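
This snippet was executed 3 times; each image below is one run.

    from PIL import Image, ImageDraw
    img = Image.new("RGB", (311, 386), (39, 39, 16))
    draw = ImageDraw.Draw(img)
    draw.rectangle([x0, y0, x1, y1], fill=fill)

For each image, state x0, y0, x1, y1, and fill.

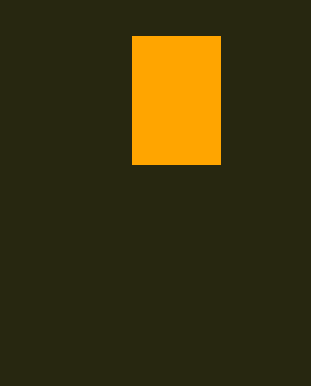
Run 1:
x0 = 132
y0 = 36
x1 = 220
y1 = 164
fill = 'orange'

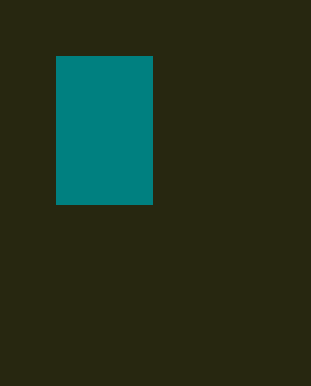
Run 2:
x0 = 56; y0 = 56; x1 = 152; y1 = 204; fill = 'teal'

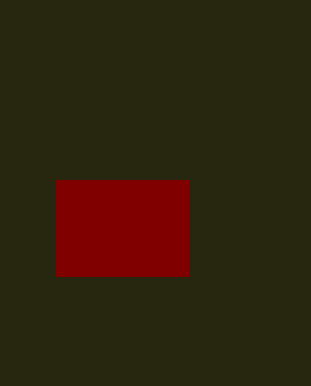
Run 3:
x0 = 56
y0 = 180
x1 = 188
y1 = 276
fill = 'maroon'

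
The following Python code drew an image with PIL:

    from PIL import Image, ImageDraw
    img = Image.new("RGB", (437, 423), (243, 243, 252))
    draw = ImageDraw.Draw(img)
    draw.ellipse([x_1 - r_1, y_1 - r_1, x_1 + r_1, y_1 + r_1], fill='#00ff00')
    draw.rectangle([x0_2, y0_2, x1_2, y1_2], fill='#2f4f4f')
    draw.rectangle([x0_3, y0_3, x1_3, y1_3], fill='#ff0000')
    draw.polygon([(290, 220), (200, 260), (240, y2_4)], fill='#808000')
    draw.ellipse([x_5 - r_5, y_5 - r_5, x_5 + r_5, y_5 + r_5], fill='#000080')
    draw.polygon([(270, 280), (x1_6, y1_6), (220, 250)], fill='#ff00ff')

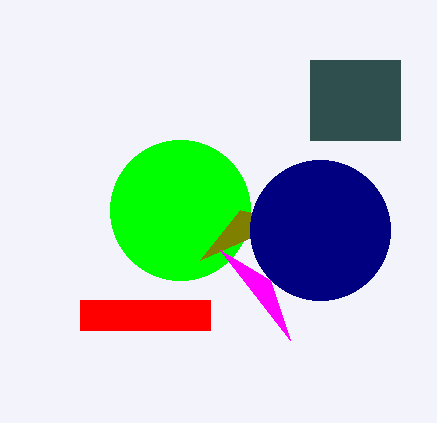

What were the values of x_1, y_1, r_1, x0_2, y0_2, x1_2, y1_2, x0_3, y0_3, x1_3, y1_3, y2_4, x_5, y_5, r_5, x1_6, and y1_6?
x_1 = 180; y_1 = 210; r_1 = 70; x0_2 = 310; y0_2 = 60; x1_2 = 400; y1_2 = 140; x0_3 = 80; y0_3 = 300; x1_3 = 210; y1_3 = 330; y2_4 = 210; x_5 = 320; y_5 = 230; r_5 = 70; x1_6 = 290; y1_6 = 340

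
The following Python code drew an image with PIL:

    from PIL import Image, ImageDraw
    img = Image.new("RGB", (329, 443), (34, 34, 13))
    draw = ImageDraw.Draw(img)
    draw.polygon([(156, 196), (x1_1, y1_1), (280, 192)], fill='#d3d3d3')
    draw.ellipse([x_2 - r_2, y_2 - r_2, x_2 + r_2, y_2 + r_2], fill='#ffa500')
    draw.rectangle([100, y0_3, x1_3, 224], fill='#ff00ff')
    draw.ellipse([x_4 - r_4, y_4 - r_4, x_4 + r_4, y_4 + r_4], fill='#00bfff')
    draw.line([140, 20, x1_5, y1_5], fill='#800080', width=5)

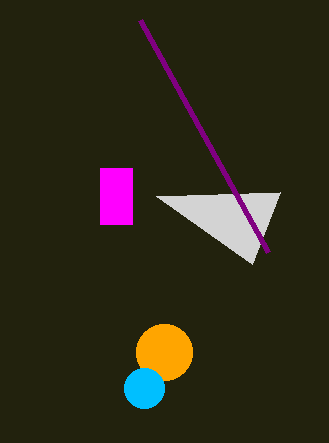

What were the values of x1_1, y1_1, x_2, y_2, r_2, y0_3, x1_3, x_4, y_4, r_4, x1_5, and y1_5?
x1_1 = 252; y1_1 = 264; x_2 = 164; y_2 = 352; r_2 = 28; y0_3 = 168; x1_3 = 132; x_4 = 144; y_4 = 388; r_4 = 20; x1_5 = 268; y1_5 = 252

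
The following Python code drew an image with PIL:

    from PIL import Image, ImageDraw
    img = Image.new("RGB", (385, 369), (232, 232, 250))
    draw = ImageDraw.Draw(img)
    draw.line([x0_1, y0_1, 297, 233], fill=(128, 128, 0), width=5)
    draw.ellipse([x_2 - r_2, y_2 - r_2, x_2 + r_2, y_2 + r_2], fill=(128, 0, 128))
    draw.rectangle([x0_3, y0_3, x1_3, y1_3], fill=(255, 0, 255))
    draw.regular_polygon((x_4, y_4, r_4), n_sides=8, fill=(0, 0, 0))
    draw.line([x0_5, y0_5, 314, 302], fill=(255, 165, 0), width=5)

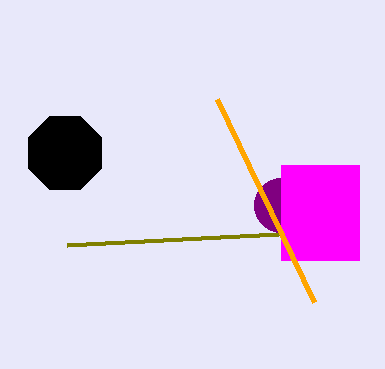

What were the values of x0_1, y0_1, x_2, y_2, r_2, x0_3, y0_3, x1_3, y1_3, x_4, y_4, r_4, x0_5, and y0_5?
x0_1 = 67, y0_1 = 245, x_2 = 281, y_2 = 205, r_2 = 27, x0_3 = 281, y0_3 = 165, x1_3 = 359, y1_3 = 260, x_4 = 65, y_4 = 153, r_4 = 40, x0_5 = 217, y0_5 = 99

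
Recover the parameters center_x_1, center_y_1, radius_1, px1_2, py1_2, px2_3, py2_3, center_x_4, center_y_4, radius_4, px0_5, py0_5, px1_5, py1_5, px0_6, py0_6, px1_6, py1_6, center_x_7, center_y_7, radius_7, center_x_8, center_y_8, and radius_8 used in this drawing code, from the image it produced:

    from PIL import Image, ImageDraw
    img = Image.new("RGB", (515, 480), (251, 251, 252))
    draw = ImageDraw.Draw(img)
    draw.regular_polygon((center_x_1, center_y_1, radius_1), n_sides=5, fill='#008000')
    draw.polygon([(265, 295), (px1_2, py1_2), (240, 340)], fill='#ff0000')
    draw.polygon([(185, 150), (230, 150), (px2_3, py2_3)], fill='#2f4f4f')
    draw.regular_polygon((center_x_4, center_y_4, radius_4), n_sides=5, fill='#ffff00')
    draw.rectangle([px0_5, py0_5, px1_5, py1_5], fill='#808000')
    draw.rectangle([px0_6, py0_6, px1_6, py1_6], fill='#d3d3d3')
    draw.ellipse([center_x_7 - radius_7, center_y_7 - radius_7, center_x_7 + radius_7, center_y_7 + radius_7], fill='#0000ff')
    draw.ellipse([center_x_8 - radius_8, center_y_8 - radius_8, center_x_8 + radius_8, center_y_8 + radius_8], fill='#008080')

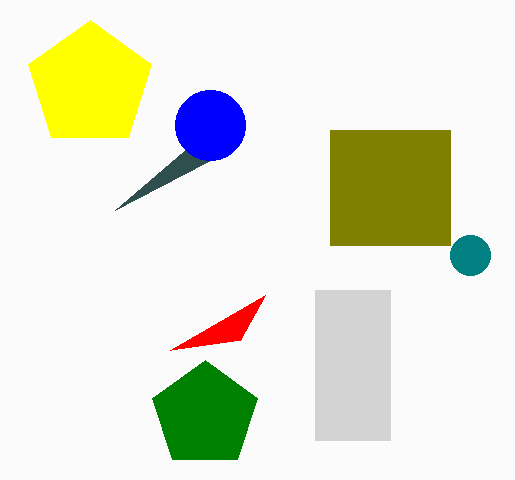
center_x_1 = 205, center_y_1 = 415, radius_1 = 55, px1_2 = 170, py1_2 = 350, px2_3 = 115, py2_3 = 210, center_x_4 = 90, center_y_4 = 85, radius_4 = 65, px0_5 = 330, py0_5 = 130, px1_5 = 450, py1_5 = 245, px0_6 = 315, py0_6 = 290, px1_6 = 390, py1_6 = 440, center_x_7 = 210, center_y_7 = 125, radius_7 = 35, center_x_8 = 470, center_y_8 = 255, radius_8 = 20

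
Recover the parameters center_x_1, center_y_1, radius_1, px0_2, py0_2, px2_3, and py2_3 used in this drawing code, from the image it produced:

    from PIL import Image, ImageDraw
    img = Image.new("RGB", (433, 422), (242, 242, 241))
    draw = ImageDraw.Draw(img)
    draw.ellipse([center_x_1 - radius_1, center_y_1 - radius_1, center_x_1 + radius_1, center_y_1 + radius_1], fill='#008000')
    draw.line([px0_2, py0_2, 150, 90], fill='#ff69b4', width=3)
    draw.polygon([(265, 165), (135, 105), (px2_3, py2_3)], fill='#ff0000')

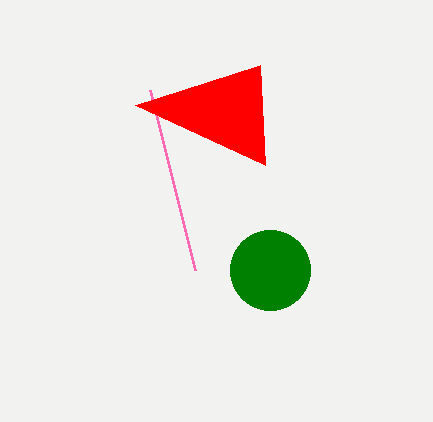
center_x_1 = 270
center_y_1 = 270
radius_1 = 40
px0_2 = 195
py0_2 = 270
px2_3 = 260
py2_3 = 65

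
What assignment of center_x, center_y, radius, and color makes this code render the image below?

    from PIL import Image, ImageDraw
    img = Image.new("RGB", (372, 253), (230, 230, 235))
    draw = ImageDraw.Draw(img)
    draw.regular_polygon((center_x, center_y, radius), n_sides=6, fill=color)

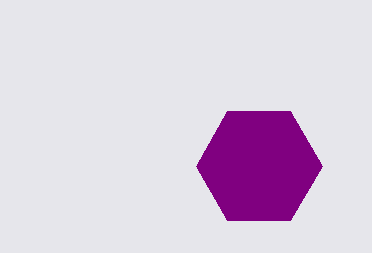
center_x = 259
center_y = 166
radius = 63
color = 'purple'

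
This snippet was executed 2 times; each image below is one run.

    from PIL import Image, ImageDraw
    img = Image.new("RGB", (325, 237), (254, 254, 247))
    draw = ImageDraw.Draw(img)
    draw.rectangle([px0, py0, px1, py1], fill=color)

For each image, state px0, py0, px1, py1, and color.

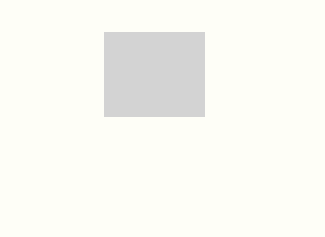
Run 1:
px0 = 104
py0 = 32
px1 = 204
py1 = 116
color = 'lightgray'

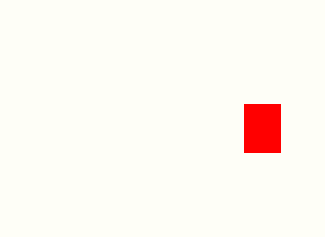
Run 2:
px0 = 244; py0 = 104; px1 = 280; py1 = 152; color = 'red'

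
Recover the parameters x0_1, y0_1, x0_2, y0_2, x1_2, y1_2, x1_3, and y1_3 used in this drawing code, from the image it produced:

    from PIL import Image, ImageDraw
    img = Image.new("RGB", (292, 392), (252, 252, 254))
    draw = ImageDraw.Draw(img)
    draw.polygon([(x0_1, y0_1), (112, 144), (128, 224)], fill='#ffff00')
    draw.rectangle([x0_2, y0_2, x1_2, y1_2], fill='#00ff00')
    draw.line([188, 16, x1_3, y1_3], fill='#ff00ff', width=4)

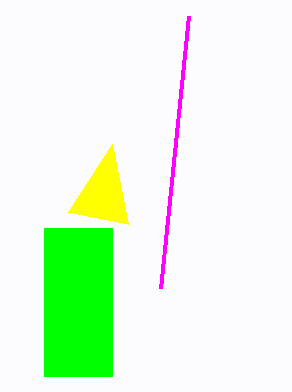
x0_1 = 68; y0_1 = 212; x0_2 = 44; y0_2 = 228; x1_2 = 112; y1_2 = 376; x1_3 = 160; y1_3 = 288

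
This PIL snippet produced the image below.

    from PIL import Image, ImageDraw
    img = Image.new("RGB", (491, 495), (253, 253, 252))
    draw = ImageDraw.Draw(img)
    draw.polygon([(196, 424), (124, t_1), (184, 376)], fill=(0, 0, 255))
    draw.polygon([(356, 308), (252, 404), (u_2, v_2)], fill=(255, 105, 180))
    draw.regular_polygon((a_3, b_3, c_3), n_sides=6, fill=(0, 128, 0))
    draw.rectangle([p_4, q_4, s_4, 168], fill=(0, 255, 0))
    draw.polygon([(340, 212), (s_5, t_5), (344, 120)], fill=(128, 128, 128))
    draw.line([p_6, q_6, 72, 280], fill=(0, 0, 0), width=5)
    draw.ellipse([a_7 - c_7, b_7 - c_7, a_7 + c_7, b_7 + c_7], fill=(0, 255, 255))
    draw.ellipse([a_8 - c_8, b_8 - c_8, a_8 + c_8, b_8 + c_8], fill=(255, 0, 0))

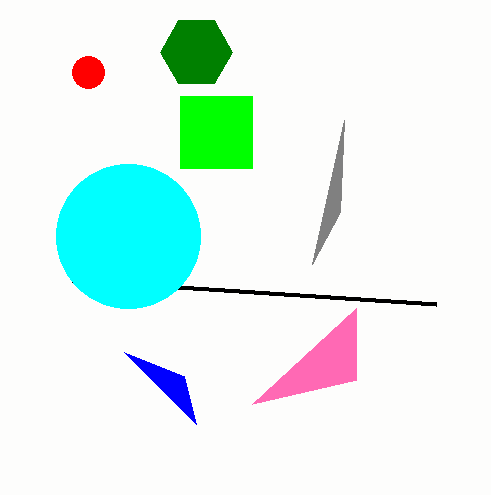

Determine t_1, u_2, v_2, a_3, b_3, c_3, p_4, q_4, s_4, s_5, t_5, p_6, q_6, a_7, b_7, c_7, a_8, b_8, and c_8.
t_1 = 352
u_2 = 356
v_2 = 380
a_3 = 196
b_3 = 52
c_3 = 36
p_4 = 180
q_4 = 96
s_4 = 252
s_5 = 312
t_5 = 264
p_6 = 436
q_6 = 304
a_7 = 128
b_7 = 236
c_7 = 72
a_8 = 88
b_8 = 72
c_8 = 16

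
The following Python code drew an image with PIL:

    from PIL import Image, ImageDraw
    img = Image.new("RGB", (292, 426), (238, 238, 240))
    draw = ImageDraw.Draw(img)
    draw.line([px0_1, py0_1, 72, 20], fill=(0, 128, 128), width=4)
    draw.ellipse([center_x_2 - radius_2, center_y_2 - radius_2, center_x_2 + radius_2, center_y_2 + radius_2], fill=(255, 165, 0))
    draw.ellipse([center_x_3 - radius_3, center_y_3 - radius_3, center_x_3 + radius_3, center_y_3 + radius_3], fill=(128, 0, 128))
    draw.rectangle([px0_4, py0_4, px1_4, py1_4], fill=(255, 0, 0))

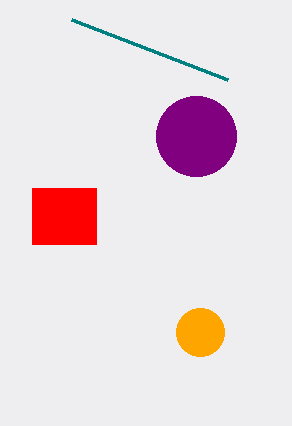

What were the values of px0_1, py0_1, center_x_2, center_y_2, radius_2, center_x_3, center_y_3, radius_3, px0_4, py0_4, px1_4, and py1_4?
px0_1 = 228, py0_1 = 80, center_x_2 = 200, center_y_2 = 332, radius_2 = 24, center_x_3 = 196, center_y_3 = 136, radius_3 = 40, px0_4 = 32, py0_4 = 188, px1_4 = 96, py1_4 = 244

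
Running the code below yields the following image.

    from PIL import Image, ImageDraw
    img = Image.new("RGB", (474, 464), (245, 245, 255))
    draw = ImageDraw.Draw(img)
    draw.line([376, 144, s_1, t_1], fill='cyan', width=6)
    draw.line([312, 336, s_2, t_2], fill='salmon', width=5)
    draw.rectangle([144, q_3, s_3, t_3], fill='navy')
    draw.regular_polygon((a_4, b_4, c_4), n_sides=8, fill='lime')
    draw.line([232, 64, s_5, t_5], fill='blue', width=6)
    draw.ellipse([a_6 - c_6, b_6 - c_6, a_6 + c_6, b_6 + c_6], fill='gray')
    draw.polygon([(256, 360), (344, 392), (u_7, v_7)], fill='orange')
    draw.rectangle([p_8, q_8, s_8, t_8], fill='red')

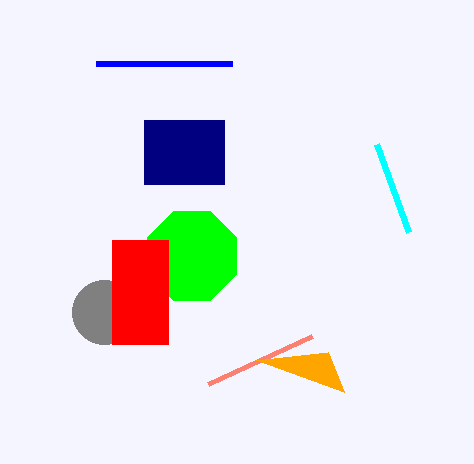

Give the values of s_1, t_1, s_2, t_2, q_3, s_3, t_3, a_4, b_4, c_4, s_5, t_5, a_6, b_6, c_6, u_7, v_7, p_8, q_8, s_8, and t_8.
s_1 = 408; t_1 = 232; s_2 = 208; t_2 = 384; q_3 = 120; s_3 = 224; t_3 = 184; a_4 = 192; b_4 = 256; c_4 = 48; s_5 = 96; t_5 = 64; a_6 = 104; b_6 = 312; c_6 = 32; u_7 = 328; v_7 = 352; p_8 = 112; q_8 = 240; s_8 = 168; t_8 = 344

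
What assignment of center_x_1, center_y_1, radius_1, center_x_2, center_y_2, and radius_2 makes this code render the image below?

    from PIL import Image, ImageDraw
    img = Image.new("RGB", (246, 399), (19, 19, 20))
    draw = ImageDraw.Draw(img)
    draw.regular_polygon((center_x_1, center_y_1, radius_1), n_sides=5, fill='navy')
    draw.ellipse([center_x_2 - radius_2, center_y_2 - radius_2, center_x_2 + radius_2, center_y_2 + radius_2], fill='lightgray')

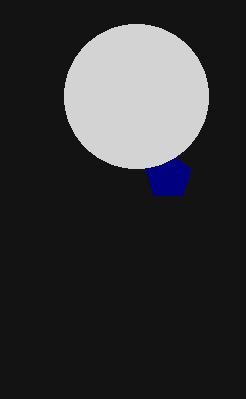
center_x_1 = 168, center_y_1 = 176, radius_1 = 24, center_x_2 = 136, center_y_2 = 96, radius_2 = 72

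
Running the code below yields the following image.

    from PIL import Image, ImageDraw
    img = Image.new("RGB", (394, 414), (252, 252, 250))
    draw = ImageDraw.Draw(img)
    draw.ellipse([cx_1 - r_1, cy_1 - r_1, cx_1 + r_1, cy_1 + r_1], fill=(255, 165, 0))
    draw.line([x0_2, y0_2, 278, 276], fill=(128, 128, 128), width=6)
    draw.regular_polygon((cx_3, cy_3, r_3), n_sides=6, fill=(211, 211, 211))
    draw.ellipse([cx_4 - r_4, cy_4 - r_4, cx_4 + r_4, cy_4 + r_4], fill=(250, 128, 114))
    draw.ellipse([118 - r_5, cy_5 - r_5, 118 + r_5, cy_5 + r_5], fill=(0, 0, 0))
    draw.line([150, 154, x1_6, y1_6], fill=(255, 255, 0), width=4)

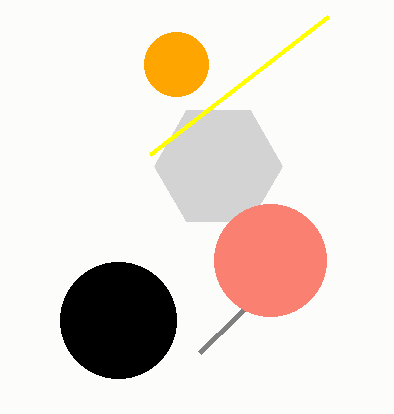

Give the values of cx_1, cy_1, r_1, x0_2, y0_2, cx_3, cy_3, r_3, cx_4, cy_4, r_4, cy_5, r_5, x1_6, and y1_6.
cx_1 = 176
cy_1 = 64
r_1 = 32
x0_2 = 200
y0_2 = 352
cx_3 = 218
cy_3 = 166
r_3 = 64
cx_4 = 270
cy_4 = 260
r_4 = 56
cy_5 = 320
r_5 = 58
x1_6 = 328
y1_6 = 16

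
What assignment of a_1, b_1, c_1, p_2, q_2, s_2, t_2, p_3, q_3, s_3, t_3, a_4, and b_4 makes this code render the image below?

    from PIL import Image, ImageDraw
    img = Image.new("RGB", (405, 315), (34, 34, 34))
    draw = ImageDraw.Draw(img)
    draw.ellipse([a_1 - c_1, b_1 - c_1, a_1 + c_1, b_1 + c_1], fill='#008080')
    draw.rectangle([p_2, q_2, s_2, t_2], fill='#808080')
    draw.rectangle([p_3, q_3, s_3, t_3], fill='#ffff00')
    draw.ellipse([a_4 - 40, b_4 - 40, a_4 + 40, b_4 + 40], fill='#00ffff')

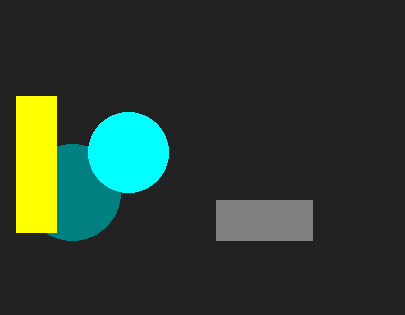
a_1 = 72, b_1 = 192, c_1 = 48, p_2 = 216, q_2 = 200, s_2 = 312, t_2 = 240, p_3 = 16, q_3 = 96, s_3 = 56, t_3 = 232, a_4 = 128, b_4 = 152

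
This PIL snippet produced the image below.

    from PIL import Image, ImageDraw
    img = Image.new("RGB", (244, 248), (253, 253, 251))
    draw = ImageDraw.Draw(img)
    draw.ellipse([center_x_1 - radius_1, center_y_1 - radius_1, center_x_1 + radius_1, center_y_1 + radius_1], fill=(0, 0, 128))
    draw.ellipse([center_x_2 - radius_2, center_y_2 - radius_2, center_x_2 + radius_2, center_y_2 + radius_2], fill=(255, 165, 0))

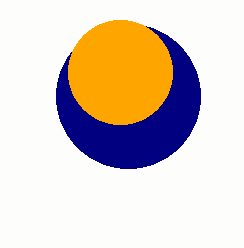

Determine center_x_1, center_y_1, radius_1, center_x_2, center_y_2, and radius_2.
center_x_1 = 128
center_y_1 = 96
radius_1 = 72
center_x_2 = 120
center_y_2 = 72
radius_2 = 52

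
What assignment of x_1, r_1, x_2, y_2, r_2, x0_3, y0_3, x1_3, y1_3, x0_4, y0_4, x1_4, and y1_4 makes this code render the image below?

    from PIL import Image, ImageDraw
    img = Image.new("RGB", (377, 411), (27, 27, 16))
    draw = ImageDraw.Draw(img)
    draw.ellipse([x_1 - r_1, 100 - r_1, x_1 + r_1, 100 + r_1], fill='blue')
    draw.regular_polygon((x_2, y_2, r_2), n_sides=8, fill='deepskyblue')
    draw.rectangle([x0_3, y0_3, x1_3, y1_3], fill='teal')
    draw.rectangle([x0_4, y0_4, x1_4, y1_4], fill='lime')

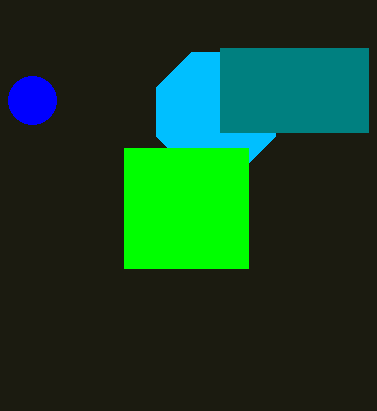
x_1 = 32, r_1 = 24, x_2 = 216, y_2 = 112, r_2 = 64, x0_3 = 220, y0_3 = 48, x1_3 = 368, y1_3 = 132, x0_4 = 124, y0_4 = 148, x1_4 = 248, y1_4 = 268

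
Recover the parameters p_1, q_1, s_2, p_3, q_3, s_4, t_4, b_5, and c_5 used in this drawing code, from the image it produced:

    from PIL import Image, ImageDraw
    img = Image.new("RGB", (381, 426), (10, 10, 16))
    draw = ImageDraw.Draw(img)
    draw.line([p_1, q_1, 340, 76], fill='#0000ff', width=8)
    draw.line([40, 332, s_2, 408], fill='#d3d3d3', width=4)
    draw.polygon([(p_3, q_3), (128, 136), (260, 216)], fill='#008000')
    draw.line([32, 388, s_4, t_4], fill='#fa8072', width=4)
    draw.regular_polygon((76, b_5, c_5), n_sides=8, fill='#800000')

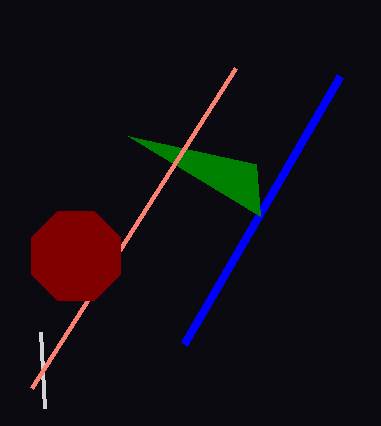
p_1 = 184
q_1 = 344
s_2 = 44
p_3 = 256
q_3 = 164
s_4 = 236
t_4 = 68
b_5 = 256
c_5 = 48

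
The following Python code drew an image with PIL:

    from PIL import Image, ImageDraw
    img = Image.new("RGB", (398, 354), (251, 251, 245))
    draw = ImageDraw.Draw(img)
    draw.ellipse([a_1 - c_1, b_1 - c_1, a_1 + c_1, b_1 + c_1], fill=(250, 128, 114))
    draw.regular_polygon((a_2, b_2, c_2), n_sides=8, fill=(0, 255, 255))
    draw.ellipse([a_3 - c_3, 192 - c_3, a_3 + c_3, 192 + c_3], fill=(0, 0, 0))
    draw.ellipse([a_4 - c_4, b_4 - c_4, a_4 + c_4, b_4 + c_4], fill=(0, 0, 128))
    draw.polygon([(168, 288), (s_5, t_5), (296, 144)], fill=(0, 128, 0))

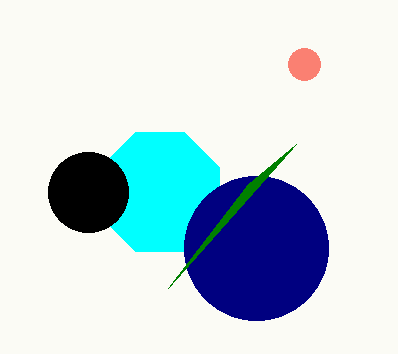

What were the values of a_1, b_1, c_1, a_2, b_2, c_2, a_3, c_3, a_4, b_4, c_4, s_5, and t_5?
a_1 = 304, b_1 = 64, c_1 = 16, a_2 = 160, b_2 = 192, c_2 = 64, a_3 = 88, c_3 = 40, a_4 = 256, b_4 = 248, c_4 = 72, s_5 = 248, t_5 = 184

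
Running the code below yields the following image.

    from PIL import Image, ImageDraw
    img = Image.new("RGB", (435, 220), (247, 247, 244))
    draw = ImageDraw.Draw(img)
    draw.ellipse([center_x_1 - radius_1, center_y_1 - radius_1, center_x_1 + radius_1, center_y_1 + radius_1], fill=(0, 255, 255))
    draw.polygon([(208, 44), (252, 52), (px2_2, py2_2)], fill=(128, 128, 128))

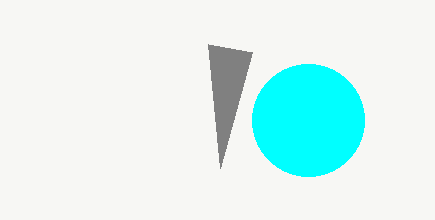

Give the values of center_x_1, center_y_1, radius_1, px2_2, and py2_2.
center_x_1 = 308, center_y_1 = 120, radius_1 = 56, px2_2 = 220, py2_2 = 168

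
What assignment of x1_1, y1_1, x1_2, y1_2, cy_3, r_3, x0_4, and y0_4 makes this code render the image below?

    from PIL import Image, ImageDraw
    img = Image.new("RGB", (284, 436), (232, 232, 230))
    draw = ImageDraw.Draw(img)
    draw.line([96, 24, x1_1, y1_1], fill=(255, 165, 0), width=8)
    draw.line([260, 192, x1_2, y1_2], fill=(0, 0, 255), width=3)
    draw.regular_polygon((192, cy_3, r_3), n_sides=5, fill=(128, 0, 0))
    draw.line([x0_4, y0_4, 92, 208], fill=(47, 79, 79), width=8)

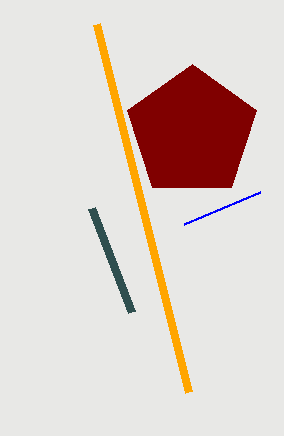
x1_1 = 188, y1_1 = 392, x1_2 = 184, y1_2 = 224, cy_3 = 132, r_3 = 68, x0_4 = 132, y0_4 = 312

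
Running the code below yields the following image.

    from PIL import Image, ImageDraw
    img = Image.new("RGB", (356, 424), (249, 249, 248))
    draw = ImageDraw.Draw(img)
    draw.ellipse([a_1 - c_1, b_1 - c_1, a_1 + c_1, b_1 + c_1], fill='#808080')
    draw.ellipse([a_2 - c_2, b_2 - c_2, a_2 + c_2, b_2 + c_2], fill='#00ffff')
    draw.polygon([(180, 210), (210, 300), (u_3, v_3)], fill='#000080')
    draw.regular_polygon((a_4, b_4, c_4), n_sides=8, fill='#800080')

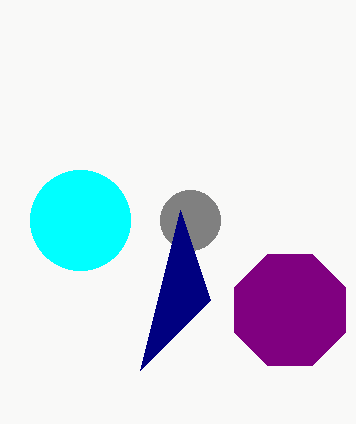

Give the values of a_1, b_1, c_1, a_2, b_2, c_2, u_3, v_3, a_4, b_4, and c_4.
a_1 = 190, b_1 = 220, c_1 = 30, a_2 = 80, b_2 = 220, c_2 = 50, u_3 = 140, v_3 = 370, a_4 = 290, b_4 = 310, c_4 = 60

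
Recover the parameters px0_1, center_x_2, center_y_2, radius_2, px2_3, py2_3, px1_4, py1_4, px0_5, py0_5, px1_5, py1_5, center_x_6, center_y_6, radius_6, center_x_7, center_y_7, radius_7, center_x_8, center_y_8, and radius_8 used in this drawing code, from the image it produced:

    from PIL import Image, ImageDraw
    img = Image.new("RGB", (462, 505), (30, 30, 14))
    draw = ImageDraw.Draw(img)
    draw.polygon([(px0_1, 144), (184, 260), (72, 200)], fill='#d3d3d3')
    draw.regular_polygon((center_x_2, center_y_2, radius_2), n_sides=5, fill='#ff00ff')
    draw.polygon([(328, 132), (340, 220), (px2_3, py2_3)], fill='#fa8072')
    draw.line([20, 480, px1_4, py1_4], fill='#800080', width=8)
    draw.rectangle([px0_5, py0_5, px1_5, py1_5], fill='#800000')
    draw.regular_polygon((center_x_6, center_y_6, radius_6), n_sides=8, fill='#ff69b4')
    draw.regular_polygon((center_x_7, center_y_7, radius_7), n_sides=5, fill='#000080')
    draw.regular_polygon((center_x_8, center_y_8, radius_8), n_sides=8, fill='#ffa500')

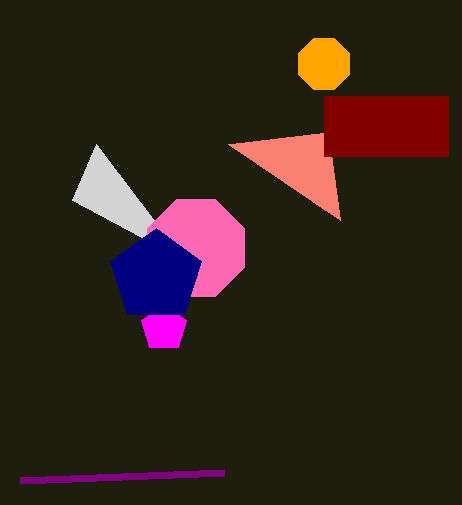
px0_1 = 96; center_x_2 = 164; center_y_2 = 328; radius_2 = 24; px2_3 = 228; py2_3 = 144; px1_4 = 224; py1_4 = 472; px0_5 = 324; py0_5 = 96; px1_5 = 448; py1_5 = 156; center_x_6 = 196; center_y_6 = 248; radius_6 = 52; center_x_7 = 156; center_y_7 = 276; radius_7 = 48; center_x_8 = 324; center_y_8 = 64; radius_8 = 28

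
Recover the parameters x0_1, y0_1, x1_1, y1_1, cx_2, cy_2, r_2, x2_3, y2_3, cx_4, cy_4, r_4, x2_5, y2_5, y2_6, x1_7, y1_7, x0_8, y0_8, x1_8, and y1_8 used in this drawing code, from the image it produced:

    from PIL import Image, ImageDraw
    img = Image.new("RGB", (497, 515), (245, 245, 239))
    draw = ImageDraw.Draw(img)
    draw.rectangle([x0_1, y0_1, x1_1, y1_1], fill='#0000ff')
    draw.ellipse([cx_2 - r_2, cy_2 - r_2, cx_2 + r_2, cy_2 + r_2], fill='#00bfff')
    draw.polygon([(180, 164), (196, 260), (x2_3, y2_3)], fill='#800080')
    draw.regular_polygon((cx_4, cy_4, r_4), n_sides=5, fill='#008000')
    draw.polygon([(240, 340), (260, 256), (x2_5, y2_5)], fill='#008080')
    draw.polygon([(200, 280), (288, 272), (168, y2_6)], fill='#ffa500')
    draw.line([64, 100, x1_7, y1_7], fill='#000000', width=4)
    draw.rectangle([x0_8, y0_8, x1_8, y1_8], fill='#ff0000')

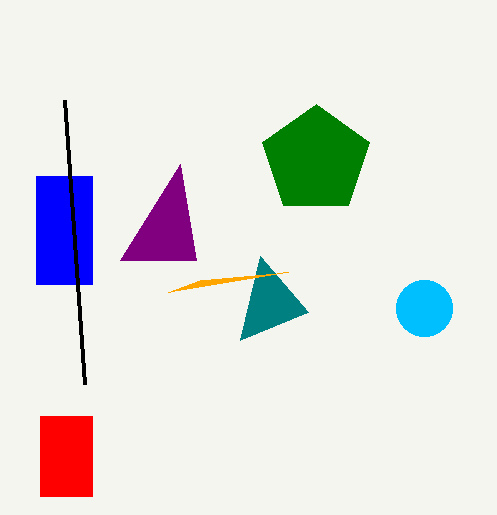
x0_1 = 36, y0_1 = 176, x1_1 = 92, y1_1 = 284, cx_2 = 424, cy_2 = 308, r_2 = 28, x2_3 = 120, y2_3 = 260, cx_4 = 316, cy_4 = 160, r_4 = 56, x2_5 = 308, y2_5 = 312, y2_6 = 292, x1_7 = 84, y1_7 = 384, x0_8 = 40, y0_8 = 416, x1_8 = 92, y1_8 = 496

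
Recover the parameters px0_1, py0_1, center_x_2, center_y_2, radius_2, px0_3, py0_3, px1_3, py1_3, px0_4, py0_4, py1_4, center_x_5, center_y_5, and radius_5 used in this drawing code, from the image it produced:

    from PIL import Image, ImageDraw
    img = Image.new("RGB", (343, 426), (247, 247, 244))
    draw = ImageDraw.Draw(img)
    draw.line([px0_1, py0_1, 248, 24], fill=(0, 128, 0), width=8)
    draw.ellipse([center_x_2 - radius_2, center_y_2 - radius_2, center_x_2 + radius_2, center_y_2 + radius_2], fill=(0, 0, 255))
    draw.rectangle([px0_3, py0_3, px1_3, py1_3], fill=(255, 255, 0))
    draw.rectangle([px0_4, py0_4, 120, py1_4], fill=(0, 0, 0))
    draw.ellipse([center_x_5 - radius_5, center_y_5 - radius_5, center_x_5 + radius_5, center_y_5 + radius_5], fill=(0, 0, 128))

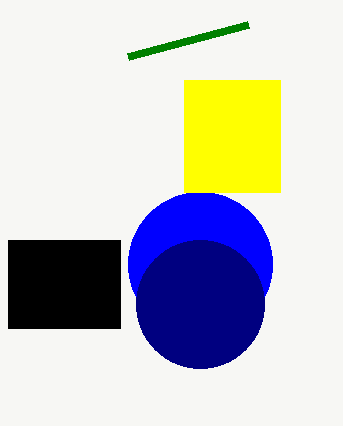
px0_1 = 128
py0_1 = 56
center_x_2 = 200
center_y_2 = 264
radius_2 = 72
px0_3 = 184
py0_3 = 80
px1_3 = 280
py1_3 = 192
px0_4 = 8
py0_4 = 240
py1_4 = 328
center_x_5 = 200
center_y_5 = 304
radius_5 = 64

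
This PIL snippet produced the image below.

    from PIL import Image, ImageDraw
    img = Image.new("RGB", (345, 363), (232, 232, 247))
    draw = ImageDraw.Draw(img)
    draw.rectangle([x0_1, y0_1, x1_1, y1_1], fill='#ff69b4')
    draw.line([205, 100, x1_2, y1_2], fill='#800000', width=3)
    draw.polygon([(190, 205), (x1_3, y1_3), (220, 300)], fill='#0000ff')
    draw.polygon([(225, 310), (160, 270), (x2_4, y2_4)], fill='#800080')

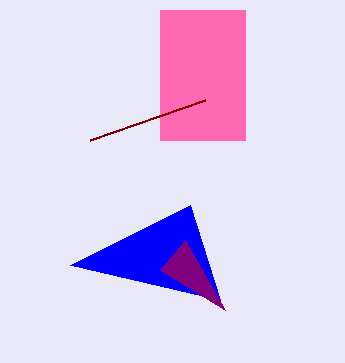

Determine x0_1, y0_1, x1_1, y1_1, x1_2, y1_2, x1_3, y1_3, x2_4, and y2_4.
x0_1 = 160, y0_1 = 10, x1_1 = 245, y1_1 = 140, x1_2 = 90, y1_2 = 140, x1_3 = 70, y1_3 = 265, x2_4 = 185, y2_4 = 240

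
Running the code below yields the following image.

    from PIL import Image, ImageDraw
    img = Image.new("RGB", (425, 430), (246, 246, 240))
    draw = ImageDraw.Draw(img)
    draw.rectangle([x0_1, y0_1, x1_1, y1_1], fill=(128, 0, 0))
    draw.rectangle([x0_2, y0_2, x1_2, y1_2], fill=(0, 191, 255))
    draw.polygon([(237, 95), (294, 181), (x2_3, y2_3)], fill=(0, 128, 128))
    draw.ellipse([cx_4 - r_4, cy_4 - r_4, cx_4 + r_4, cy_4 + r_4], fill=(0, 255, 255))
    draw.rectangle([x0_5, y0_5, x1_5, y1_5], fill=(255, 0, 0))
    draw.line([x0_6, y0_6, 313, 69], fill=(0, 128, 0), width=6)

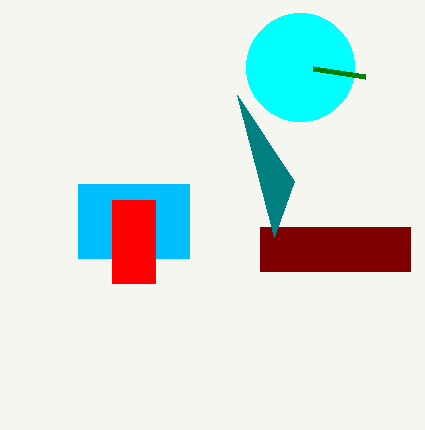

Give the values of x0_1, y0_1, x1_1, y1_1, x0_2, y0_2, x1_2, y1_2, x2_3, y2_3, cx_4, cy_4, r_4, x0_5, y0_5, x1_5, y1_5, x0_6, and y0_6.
x0_1 = 260
y0_1 = 227
x1_1 = 410
y1_1 = 271
x0_2 = 78
y0_2 = 184
x1_2 = 189
y1_2 = 258
x2_3 = 274
y2_3 = 237
cx_4 = 300
cy_4 = 67
r_4 = 54
x0_5 = 112
y0_5 = 200
x1_5 = 155
y1_5 = 283
x0_6 = 365
y0_6 = 77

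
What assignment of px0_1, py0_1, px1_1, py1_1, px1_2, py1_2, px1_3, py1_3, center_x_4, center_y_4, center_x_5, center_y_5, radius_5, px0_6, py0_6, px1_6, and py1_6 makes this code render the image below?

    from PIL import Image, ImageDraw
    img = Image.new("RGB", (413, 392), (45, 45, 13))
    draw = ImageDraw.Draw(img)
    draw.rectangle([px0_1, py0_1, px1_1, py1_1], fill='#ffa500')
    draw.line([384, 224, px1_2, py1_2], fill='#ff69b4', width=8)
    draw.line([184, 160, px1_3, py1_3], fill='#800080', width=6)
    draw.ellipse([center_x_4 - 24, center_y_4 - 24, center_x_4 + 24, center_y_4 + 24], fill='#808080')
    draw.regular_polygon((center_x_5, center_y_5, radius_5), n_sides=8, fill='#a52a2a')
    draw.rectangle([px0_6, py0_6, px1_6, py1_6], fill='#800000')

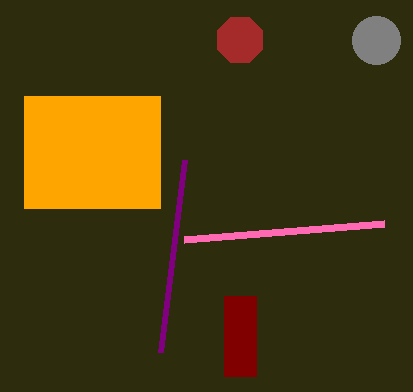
px0_1 = 24, py0_1 = 96, px1_1 = 160, py1_1 = 208, px1_2 = 184, py1_2 = 240, px1_3 = 160, py1_3 = 352, center_x_4 = 376, center_y_4 = 40, center_x_5 = 240, center_y_5 = 40, radius_5 = 24, px0_6 = 224, py0_6 = 296, px1_6 = 256, py1_6 = 376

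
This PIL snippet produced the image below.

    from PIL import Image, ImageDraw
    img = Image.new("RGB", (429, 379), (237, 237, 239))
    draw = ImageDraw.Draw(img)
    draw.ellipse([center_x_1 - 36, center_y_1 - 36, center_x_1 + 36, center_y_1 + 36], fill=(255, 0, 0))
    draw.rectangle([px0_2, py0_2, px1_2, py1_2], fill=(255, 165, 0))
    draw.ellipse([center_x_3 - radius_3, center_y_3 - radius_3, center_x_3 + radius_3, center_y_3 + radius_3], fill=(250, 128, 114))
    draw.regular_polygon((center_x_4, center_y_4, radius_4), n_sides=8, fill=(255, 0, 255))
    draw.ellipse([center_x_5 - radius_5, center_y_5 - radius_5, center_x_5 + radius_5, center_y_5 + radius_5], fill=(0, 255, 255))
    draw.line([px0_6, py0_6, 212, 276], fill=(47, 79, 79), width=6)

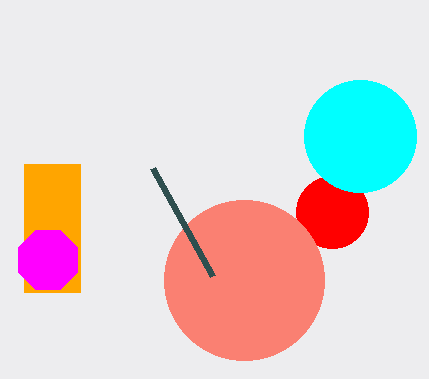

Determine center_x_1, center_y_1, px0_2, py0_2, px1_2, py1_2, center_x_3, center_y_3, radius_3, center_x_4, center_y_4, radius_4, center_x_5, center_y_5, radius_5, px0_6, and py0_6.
center_x_1 = 332, center_y_1 = 212, px0_2 = 24, py0_2 = 164, px1_2 = 80, py1_2 = 292, center_x_3 = 244, center_y_3 = 280, radius_3 = 80, center_x_4 = 48, center_y_4 = 260, radius_4 = 32, center_x_5 = 360, center_y_5 = 136, radius_5 = 56, px0_6 = 152, py0_6 = 168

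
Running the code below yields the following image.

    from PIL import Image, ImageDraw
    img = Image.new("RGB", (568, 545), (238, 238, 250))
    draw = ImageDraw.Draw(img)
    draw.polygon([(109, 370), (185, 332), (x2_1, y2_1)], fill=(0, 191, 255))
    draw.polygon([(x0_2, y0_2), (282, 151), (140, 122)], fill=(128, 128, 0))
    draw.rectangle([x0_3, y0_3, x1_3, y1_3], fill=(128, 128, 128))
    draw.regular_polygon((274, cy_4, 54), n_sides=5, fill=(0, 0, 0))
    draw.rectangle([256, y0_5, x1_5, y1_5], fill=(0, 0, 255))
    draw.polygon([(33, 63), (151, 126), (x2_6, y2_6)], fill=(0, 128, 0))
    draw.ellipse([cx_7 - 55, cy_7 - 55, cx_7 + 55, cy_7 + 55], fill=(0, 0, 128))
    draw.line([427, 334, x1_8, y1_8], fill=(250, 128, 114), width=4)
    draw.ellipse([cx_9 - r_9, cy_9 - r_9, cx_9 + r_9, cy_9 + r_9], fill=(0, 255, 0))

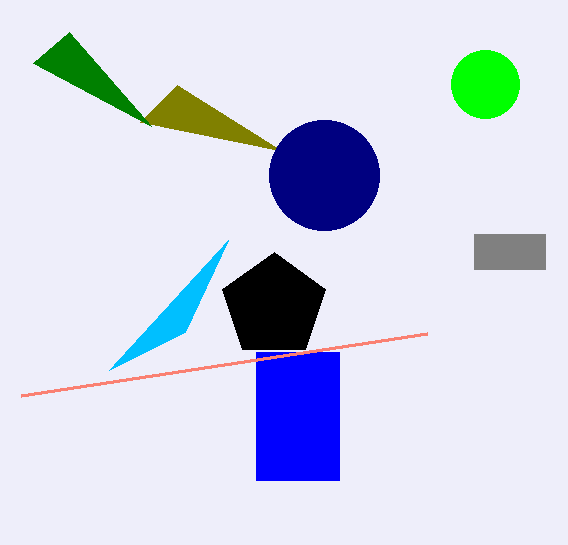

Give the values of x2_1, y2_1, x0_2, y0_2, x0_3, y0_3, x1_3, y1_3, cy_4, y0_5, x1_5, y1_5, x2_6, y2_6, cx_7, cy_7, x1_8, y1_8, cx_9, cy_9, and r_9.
x2_1 = 228, y2_1 = 240, x0_2 = 177, y0_2 = 85, x0_3 = 474, y0_3 = 234, x1_3 = 545, y1_3 = 269, cy_4 = 306, y0_5 = 352, x1_5 = 339, y1_5 = 480, x2_6 = 69, y2_6 = 32, cx_7 = 324, cy_7 = 175, x1_8 = 21, y1_8 = 396, cx_9 = 485, cy_9 = 84, r_9 = 34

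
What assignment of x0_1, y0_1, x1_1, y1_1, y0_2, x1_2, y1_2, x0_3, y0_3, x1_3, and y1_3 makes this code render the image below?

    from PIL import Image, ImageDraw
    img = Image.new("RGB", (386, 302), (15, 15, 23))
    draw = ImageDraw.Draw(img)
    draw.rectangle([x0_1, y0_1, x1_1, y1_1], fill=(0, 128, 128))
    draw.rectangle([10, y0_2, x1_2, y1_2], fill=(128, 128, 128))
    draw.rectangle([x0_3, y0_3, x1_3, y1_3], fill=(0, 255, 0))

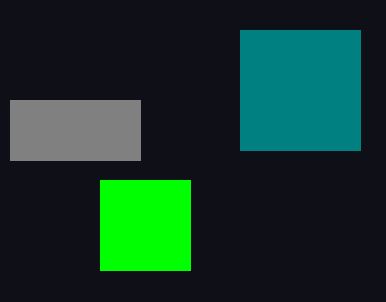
x0_1 = 240; y0_1 = 30; x1_1 = 360; y1_1 = 150; y0_2 = 100; x1_2 = 140; y1_2 = 160; x0_3 = 100; y0_3 = 180; x1_3 = 190; y1_3 = 270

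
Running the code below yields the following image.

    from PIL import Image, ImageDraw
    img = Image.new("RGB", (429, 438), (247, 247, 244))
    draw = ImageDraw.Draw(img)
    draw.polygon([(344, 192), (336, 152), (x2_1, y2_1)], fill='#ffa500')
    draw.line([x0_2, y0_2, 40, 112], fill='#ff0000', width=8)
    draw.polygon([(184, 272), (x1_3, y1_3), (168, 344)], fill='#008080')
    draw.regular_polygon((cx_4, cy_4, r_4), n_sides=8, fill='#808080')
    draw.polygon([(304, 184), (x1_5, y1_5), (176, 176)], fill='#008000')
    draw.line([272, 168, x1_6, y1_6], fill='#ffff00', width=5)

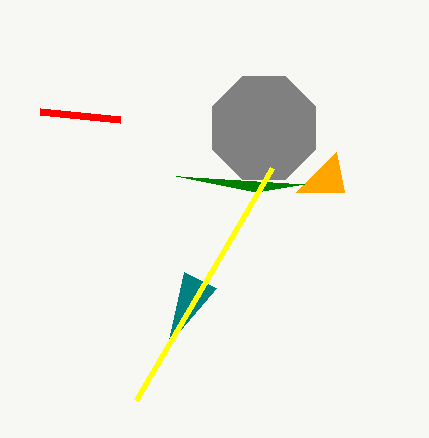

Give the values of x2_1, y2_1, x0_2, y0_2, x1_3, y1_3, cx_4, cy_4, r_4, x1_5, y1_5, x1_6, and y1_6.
x2_1 = 296; y2_1 = 192; x0_2 = 120; y0_2 = 120; x1_3 = 216; y1_3 = 288; cx_4 = 264; cy_4 = 128; r_4 = 56; x1_5 = 256; y1_5 = 192; x1_6 = 136; y1_6 = 400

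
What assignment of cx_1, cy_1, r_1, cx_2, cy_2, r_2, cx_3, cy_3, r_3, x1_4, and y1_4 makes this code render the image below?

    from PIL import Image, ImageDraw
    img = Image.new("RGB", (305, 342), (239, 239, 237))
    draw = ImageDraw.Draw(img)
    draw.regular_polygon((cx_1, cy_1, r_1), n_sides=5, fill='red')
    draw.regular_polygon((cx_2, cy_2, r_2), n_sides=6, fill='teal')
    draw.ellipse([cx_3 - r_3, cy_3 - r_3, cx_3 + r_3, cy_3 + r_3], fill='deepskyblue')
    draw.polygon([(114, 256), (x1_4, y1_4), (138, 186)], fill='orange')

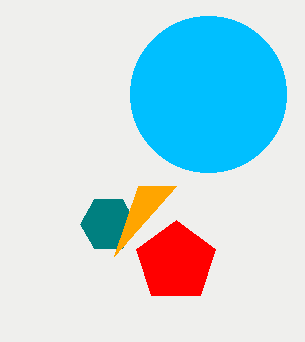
cx_1 = 176, cy_1 = 262, r_1 = 42, cx_2 = 108, cy_2 = 224, r_2 = 28, cx_3 = 208, cy_3 = 94, r_3 = 78, x1_4 = 176, y1_4 = 186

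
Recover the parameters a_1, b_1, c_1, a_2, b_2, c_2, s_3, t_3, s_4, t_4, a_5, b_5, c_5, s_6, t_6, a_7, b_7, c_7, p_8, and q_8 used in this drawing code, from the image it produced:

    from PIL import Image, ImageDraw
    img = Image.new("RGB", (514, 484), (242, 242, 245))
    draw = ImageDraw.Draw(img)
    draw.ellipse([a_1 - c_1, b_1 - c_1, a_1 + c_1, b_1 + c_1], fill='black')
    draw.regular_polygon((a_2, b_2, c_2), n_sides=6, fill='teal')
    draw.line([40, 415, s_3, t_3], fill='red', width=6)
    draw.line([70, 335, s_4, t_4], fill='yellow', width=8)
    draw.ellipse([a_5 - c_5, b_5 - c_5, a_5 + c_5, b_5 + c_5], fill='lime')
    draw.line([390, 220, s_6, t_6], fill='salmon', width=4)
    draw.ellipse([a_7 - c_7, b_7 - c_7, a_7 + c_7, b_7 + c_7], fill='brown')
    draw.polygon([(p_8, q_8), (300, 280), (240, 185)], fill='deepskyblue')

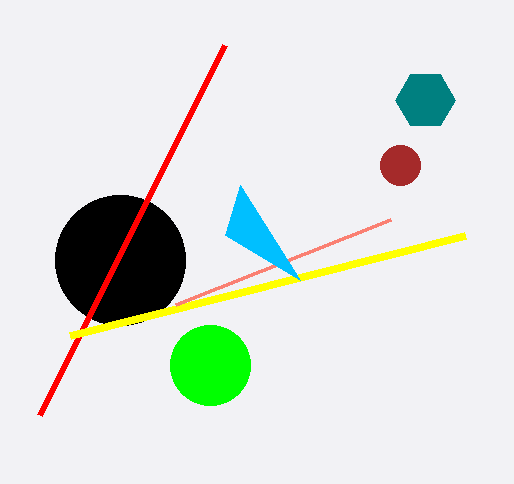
a_1 = 120, b_1 = 260, c_1 = 65, a_2 = 425, b_2 = 100, c_2 = 30, s_3 = 225, t_3 = 45, s_4 = 465, t_4 = 235, a_5 = 210, b_5 = 365, c_5 = 40, s_6 = 175, t_6 = 305, a_7 = 400, b_7 = 165, c_7 = 20, p_8 = 225, q_8 = 235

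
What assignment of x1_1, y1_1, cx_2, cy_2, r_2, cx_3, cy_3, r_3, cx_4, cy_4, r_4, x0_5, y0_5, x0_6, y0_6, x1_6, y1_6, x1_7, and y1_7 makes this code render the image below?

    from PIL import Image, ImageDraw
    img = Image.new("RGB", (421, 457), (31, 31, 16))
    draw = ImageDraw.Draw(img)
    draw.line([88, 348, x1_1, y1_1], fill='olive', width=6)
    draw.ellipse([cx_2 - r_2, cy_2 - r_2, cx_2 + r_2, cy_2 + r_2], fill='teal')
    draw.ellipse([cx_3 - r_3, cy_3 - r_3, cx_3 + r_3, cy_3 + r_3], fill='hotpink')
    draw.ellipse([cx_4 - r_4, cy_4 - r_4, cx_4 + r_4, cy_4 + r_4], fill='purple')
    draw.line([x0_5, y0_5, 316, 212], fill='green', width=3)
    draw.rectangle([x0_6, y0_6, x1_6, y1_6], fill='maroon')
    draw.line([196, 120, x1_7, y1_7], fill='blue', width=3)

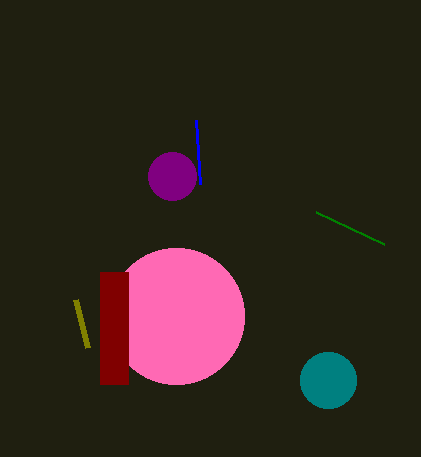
x1_1 = 76, y1_1 = 300, cx_2 = 328, cy_2 = 380, r_2 = 28, cx_3 = 176, cy_3 = 316, r_3 = 68, cx_4 = 172, cy_4 = 176, r_4 = 24, x0_5 = 384, y0_5 = 244, x0_6 = 100, y0_6 = 272, x1_6 = 128, y1_6 = 384, x1_7 = 200, y1_7 = 184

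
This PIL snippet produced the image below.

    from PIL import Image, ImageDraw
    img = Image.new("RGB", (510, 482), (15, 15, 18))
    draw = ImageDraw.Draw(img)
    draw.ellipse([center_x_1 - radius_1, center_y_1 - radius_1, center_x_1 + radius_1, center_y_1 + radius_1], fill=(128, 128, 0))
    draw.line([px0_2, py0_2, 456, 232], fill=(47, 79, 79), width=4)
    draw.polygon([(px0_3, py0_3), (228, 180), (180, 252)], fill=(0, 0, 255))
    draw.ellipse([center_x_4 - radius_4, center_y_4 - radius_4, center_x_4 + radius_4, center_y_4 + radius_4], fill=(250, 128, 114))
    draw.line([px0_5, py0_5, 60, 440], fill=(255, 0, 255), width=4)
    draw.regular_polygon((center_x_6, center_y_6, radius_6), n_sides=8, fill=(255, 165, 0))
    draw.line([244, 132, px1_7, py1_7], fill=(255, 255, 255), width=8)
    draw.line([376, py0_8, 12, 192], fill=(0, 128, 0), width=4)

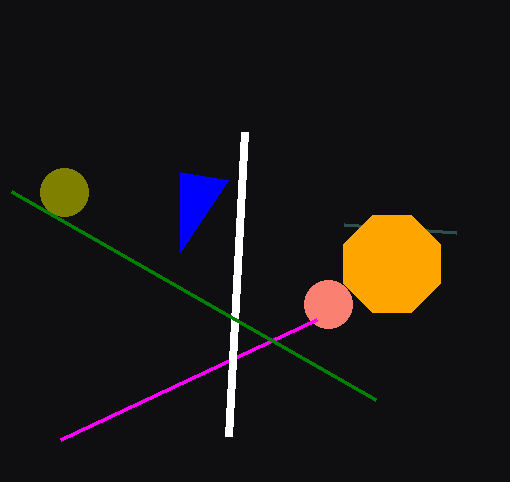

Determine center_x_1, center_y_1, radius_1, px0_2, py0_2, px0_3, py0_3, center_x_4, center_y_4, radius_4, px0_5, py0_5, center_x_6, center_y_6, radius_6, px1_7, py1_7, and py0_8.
center_x_1 = 64; center_y_1 = 192; radius_1 = 24; px0_2 = 344; py0_2 = 224; px0_3 = 180; py0_3 = 172; center_x_4 = 328; center_y_4 = 304; radius_4 = 24; px0_5 = 316; py0_5 = 320; center_x_6 = 392; center_y_6 = 264; radius_6 = 52; px1_7 = 228; py1_7 = 436; py0_8 = 400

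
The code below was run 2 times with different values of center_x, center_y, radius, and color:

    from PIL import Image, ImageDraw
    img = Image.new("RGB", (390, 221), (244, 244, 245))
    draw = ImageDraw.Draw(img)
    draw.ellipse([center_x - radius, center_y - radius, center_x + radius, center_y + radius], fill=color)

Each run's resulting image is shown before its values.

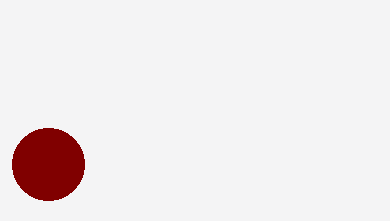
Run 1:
center_x = 48; center_y = 164; radius = 36; color = 'maroon'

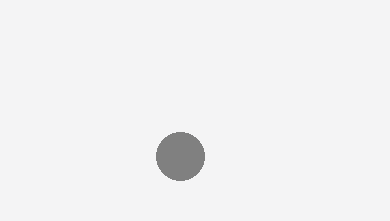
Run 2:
center_x = 180
center_y = 156
radius = 24
color = 'gray'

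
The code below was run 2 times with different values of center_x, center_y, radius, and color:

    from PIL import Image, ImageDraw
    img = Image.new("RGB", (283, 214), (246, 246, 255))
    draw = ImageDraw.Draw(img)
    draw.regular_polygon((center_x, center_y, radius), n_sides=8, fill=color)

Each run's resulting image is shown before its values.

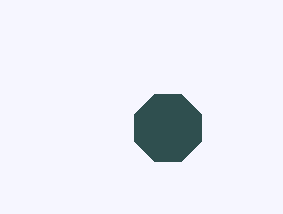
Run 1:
center_x = 168
center_y = 128
radius = 36
color = 'darkslategray'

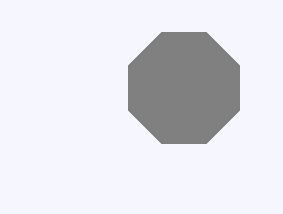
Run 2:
center_x = 184; center_y = 88; radius = 60; color = 'gray'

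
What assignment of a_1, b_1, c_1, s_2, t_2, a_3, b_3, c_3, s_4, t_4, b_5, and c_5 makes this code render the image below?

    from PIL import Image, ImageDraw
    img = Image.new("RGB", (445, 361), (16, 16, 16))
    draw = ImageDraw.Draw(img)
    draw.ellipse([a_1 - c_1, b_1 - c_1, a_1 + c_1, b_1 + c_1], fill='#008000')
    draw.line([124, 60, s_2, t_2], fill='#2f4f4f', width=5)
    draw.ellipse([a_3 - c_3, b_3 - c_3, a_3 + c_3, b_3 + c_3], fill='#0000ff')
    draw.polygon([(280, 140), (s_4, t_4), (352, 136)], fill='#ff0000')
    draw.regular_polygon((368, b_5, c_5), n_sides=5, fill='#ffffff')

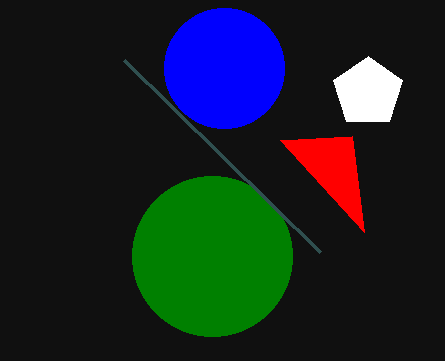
a_1 = 212; b_1 = 256; c_1 = 80; s_2 = 320; t_2 = 252; a_3 = 224; b_3 = 68; c_3 = 60; s_4 = 364; t_4 = 232; b_5 = 92; c_5 = 36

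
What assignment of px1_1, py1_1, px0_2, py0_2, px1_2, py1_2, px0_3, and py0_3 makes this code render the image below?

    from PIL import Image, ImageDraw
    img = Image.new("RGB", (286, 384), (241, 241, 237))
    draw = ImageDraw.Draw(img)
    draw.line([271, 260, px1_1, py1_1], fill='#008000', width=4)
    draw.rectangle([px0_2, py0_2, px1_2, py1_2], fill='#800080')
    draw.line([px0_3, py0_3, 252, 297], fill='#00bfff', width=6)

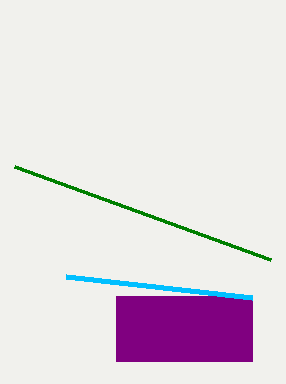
px1_1 = 15
py1_1 = 167
px0_2 = 116
py0_2 = 296
px1_2 = 252
py1_2 = 361
px0_3 = 66
py0_3 = 276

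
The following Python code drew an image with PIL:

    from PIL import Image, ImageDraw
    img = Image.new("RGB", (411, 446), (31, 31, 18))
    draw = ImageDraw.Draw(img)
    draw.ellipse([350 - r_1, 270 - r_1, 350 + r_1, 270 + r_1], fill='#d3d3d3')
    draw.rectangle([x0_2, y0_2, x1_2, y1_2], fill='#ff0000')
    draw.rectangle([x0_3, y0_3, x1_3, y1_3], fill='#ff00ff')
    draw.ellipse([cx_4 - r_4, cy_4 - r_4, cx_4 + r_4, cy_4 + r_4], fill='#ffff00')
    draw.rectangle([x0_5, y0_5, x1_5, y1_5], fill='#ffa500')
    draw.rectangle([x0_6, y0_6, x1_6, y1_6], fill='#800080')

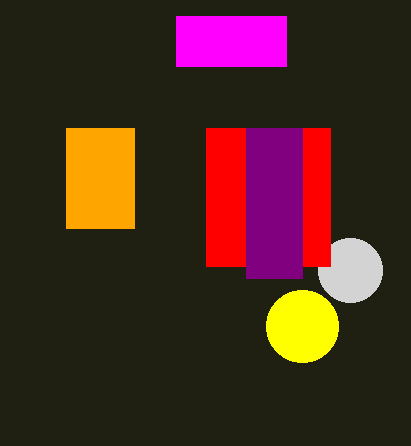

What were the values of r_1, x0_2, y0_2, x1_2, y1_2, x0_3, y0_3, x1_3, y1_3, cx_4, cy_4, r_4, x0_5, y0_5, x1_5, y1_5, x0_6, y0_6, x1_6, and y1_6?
r_1 = 32, x0_2 = 206, y0_2 = 128, x1_2 = 330, y1_2 = 266, x0_3 = 176, y0_3 = 16, x1_3 = 286, y1_3 = 66, cx_4 = 302, cy_4 = 326, r_4 = 36, x0_5 = 66, y0_5 = 128, x1_5 = 134, y1_5 = 228, x0_6 = 246, y0_6 = 128, x1_6 = 302, y1_6 = 278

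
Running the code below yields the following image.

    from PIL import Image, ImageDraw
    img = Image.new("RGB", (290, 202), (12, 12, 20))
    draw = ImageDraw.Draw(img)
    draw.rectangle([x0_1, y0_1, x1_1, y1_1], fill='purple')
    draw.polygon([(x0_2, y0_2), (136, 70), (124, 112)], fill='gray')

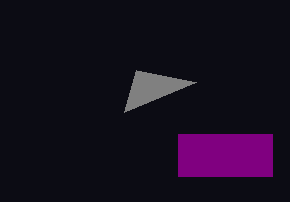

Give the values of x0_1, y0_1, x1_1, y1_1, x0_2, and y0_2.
x0_1 = 178, y0_1 = 134, x1_1 = 272, y1_1 = 176, x0_2 = 196, y0_2 = 82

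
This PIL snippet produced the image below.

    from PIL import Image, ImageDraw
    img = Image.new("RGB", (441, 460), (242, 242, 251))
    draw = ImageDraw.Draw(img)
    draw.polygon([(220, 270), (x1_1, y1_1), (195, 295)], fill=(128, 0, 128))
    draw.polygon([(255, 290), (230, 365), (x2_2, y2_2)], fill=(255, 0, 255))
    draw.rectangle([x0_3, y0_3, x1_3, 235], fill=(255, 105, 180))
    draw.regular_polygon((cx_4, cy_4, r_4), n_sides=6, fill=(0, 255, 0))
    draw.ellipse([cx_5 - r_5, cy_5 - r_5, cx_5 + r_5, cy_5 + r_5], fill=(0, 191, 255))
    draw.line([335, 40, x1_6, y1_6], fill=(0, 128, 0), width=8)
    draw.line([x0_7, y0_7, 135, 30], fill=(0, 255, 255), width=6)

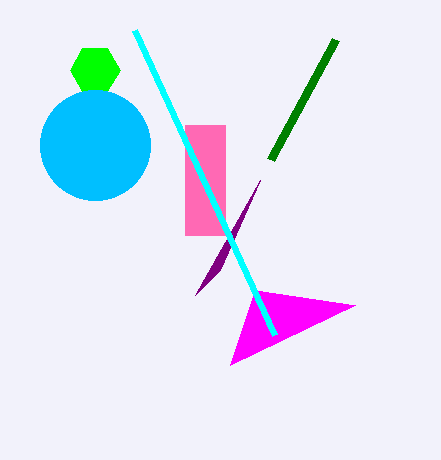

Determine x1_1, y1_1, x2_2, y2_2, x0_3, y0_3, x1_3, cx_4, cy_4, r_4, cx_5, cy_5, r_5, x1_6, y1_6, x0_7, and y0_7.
x1_1 = 260, y1_1 = 180, x2_2 = 355, y2_2 = 305, x0_3 = 185, y0_3 = 125, x1_3 = 225, cx_4 = 95, cy_4 = 70, r_4 = 25, cx_5 = 95, cy_5 = 145, r_5 = 55, x1_6 = 270, y1_6 = 160, x0_7 = 275, y0_7 = 335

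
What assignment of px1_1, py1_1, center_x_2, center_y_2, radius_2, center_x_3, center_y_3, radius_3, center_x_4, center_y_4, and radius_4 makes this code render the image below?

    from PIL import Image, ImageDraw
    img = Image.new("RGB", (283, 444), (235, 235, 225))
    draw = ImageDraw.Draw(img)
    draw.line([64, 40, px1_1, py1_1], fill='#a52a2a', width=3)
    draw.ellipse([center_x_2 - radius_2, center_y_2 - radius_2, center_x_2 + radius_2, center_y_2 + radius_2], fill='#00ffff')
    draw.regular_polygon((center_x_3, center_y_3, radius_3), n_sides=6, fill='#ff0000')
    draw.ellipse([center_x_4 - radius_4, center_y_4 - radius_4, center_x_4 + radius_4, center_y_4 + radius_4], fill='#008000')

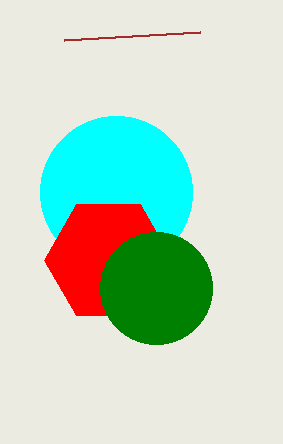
px1_1 = 200; py1_1 = 32; center_x_2 = 116; center_y_2 = 192; radius_2 = 76; center_x_3 = 108; center_y_3 = 260; radius_3 = 64; center_x_4 = 156; center_y_4 = 288; radius_4 = 56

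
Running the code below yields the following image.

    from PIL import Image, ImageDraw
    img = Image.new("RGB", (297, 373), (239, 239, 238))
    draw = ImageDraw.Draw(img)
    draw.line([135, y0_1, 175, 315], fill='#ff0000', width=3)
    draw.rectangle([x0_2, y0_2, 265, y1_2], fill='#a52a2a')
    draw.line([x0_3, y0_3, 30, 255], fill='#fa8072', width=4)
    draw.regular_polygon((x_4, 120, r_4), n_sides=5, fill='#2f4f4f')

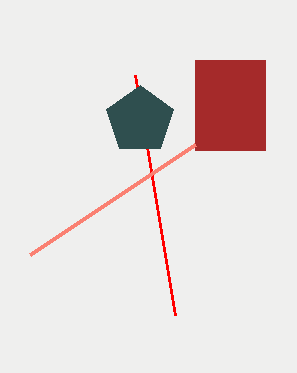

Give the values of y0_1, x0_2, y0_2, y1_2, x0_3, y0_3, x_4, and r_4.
y0_1 = 75; x0_2 = 195; y0_2 = 60; y1_2 = 150; x0_3 = 195; y0_3 = 145; x_4 = 140; r_4 = 35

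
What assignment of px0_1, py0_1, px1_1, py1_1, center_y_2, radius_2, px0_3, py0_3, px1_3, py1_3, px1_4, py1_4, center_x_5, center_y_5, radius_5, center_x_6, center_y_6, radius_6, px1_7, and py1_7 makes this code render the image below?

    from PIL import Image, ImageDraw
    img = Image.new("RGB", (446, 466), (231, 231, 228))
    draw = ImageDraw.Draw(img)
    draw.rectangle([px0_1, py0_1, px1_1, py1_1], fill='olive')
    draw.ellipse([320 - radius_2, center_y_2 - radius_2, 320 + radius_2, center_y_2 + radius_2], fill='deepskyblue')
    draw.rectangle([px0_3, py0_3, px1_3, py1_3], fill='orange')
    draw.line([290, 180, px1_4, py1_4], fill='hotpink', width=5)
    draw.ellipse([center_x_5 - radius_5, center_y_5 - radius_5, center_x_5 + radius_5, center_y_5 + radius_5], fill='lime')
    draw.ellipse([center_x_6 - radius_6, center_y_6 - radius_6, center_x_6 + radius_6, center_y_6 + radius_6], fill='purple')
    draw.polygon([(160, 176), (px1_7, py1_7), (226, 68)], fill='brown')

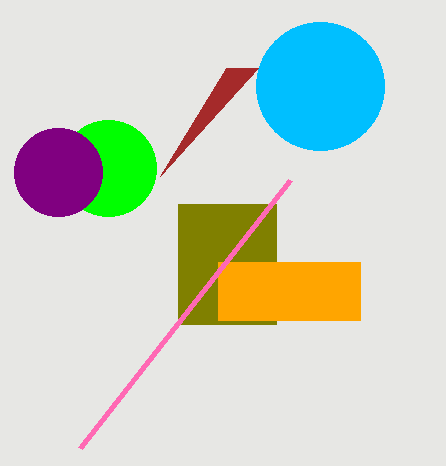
px0_1 = 178
py0_1 = 204
px1_1 = 276
py1_1 = 324
center_y_2 = 86
radius_2 = 64
px0_3 = 218
py0_3 = 262
px1_3 = 360
py1_3 = 320
px1_4 = 80
py1_4 = 448
center_x_5 = 108
center_y_5 = 168
radius_5 = 48
center_x_6 = 58
center_y_6 = 172
radius_6 = 44
px1_7 = 258
py1_7 = 68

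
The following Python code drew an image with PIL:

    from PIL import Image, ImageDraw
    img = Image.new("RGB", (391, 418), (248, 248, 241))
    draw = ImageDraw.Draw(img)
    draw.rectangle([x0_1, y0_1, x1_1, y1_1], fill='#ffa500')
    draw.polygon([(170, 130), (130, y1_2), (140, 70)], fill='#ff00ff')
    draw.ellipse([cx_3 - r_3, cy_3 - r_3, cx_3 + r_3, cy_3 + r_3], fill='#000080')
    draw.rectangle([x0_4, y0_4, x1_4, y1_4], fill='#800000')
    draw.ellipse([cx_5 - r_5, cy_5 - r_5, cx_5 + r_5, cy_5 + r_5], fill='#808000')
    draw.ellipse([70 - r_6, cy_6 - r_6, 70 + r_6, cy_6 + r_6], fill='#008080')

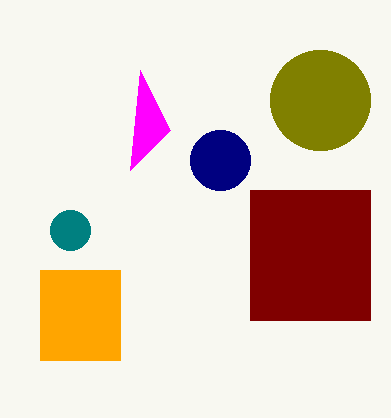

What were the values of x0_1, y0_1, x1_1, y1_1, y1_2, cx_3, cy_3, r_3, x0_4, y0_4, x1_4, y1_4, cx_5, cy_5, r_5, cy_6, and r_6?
x0_1 = 40, y0_1 = 270, x1_1 = 120, y1_1 = 360, y1_2 = 170, cx_3 = 220, cy_3 = 160, r_3 = 30, x0_4 = 250, y0_4 = 190, x1_4 = 370, y1_4 = 320, cx_5 = 320, cy_5 = 100, r_5 = 50, cy_6 = 230, r_6 = 20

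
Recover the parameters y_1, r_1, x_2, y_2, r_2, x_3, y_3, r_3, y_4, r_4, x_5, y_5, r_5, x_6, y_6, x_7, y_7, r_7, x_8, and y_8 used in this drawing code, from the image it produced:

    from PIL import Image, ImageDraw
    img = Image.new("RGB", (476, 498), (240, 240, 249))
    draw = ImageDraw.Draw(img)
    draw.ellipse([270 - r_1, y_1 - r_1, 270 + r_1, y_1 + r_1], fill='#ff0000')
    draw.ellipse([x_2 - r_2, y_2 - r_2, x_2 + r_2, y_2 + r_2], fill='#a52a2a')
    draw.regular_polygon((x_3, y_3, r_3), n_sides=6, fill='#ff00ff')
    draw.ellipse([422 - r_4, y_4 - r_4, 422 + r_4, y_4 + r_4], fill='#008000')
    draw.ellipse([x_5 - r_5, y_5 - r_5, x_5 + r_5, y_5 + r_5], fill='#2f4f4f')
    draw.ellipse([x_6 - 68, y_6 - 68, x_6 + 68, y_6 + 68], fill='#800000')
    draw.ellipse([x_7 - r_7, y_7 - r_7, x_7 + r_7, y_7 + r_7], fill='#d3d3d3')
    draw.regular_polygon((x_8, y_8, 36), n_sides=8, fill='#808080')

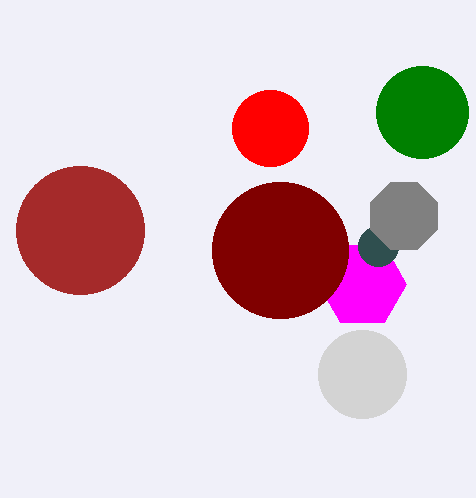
y_1 = 128
r_1 = 38
x_2 = 80
y_2 = 230
r_2 = 64
x_3 = 362
y_3 = 284
r_3 = 44
y_4 = 112
r_4 = 46
x_5 = 378
y_5 = 246
r_5 = 20
x_6 = 280
y_6 = 250
x_7 = 362
y_7 = 374
r_7 = 44
x_8 = 404
y_8 = 216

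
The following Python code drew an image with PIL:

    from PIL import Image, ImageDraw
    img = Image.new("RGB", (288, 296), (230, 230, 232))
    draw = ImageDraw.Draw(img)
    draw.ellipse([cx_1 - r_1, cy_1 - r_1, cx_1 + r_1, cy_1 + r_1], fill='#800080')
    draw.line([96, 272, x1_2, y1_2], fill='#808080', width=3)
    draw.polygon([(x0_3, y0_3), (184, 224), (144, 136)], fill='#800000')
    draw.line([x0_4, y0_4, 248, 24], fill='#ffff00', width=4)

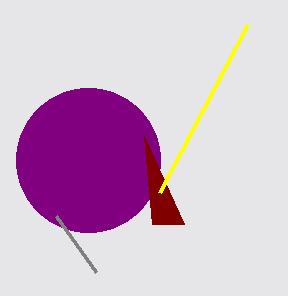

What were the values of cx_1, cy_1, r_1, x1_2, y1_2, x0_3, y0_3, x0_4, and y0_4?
cx_1 = 88, cy_1 = 160, r_1 = 72, x1_2 = 56, y1_2 = 216, x0_3 = 152, y0_3 = 224, x0_4 = 160, y0_4 = 192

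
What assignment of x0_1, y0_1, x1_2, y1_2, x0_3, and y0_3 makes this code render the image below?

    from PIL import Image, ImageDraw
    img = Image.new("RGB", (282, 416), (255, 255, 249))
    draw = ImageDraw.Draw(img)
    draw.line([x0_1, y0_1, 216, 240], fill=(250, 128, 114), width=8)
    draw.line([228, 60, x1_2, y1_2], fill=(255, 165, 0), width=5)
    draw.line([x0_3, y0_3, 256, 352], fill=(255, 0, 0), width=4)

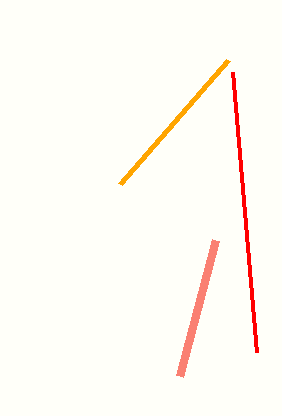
x0_1 = 180, y0_1 = 376, x1_2 = 120, y1_2 = 184, x0_3 = 232, y0_3 = 72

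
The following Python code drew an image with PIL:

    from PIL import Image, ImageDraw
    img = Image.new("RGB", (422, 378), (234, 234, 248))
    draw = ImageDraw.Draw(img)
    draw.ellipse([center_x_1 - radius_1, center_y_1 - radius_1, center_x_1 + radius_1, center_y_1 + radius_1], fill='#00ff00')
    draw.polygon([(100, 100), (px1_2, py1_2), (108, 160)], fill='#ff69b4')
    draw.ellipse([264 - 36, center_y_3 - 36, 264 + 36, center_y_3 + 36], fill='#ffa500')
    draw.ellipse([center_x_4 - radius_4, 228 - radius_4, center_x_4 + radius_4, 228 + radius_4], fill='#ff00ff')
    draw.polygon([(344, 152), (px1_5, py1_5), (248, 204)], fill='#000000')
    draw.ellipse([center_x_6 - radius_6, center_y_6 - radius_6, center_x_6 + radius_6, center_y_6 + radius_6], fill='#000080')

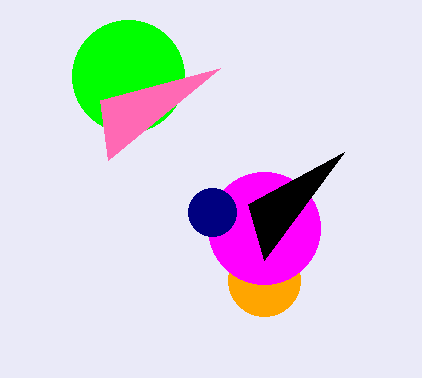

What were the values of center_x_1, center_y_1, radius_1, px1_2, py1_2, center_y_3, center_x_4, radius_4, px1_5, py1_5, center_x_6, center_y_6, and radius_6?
center_x_1 = 128, center_y_1 = 76, radius_1 = 56, px1_2 = 220, py1_2 = 68, center_y_3 = 280, center_x_4 = 264, radius_4 = 56, px1_5 = 264, py1_5 = 260, center_x_6 = 212, center_y_6 = 212, radius_6 = 24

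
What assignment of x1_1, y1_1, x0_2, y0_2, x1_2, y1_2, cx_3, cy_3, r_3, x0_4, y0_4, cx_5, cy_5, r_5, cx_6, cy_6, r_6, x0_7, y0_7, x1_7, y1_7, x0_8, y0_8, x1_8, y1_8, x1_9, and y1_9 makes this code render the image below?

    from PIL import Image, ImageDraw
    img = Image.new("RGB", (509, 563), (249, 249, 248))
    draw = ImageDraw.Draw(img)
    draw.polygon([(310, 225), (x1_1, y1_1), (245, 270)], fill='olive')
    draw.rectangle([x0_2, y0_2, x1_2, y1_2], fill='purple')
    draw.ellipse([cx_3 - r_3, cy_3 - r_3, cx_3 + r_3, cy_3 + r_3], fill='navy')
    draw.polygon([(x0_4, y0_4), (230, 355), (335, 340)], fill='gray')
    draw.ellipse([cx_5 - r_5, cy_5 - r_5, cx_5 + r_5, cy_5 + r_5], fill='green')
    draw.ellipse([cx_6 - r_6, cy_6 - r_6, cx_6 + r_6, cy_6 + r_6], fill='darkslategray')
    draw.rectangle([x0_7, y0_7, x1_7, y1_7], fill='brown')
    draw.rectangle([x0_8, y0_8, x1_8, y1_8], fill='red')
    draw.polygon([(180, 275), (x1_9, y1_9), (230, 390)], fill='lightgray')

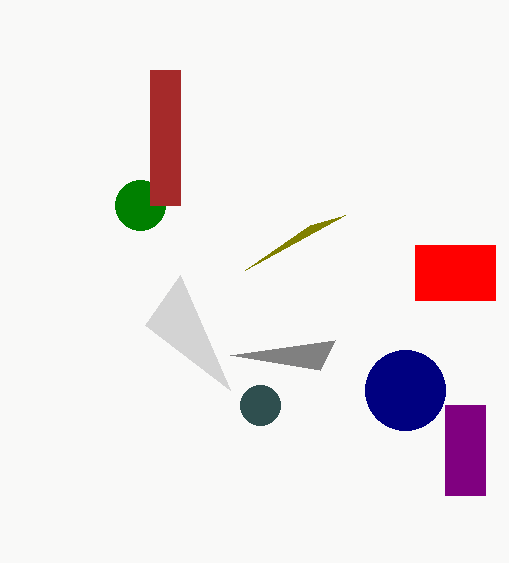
x1_1 = 345, y1_1 = 215, x0_2 = 445, y0_2 = 405, x1_2 = 485, y1_2 = 495, cx_3 = 405, cy_3 = 390, r_3 = 40, x0_4 = 320, y0_4 = 370, cx_5 = 140, cy_5 = 205, r_5 = 25, cx_6 = 260, cy_6 = 405, r_6 = 20, x0_7 = 150, y0_7 = 70, x1_7 = 180, y1_7 = 205, x0_8 = 415, y0_8 = 245, x1_8 = 495, y1_8 = 300, x1_9 = 145, y1_9 = 325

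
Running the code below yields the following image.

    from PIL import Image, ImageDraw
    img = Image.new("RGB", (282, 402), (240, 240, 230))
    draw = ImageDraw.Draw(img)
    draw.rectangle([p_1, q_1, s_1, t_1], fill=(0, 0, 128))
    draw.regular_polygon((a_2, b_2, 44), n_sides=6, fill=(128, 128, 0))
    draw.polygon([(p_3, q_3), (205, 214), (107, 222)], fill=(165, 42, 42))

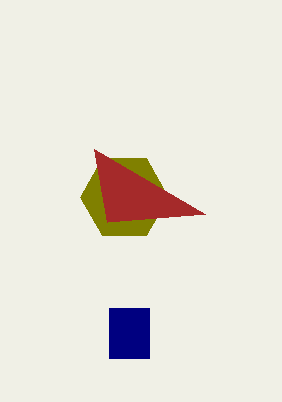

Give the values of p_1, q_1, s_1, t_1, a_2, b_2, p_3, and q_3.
p_1 = 109; q_1 = 308; s_1 = 149; t_1 = 358; a_2 = 124; b_2 = 197; p_3 = 94; q_3 = 149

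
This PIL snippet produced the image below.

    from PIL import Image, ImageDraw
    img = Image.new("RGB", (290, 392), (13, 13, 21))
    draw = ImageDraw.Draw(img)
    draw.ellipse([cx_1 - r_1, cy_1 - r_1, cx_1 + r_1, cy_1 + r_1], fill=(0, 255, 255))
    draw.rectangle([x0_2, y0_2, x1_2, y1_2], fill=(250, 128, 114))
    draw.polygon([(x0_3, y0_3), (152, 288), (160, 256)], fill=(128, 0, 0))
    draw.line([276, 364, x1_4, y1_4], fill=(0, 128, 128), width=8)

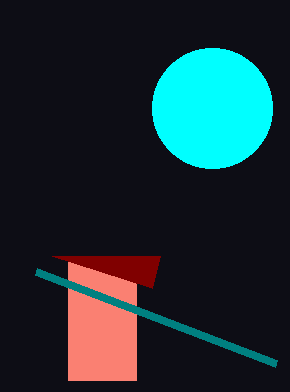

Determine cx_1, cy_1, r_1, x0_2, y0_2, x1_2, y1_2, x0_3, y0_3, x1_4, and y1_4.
cx_1 = 212
cy_1 = 108
r_1 = 60
x0_2 = 68
y0_2 = 256
x1_2 = 136
y1_2 = 380
x0_3 = 52
y0_3 = 256
x1_4 = 36
y1_4 = 272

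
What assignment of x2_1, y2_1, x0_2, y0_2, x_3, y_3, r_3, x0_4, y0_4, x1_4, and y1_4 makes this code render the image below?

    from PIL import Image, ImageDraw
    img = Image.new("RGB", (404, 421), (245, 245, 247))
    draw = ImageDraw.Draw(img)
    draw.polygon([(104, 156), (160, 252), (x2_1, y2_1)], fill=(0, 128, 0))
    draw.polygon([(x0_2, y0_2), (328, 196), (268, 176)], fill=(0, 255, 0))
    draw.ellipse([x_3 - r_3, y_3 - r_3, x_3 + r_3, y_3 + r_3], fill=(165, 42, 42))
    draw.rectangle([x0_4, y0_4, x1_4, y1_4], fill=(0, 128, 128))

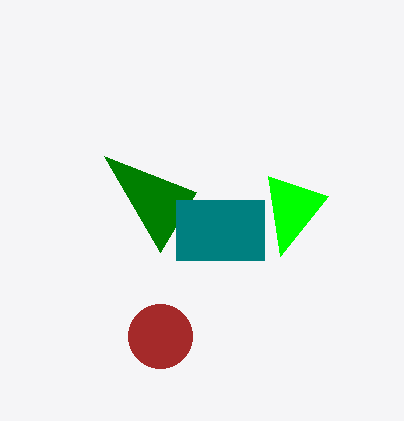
x2_1 = 196, y2_1 = 192, x0_2 = 280, y0_2 = 256, x_3 = 160, y_3 = 336, r_3 = 32, x0_4 = 176, y0_4 = 200, x1_4 = 264, y1_4 = 260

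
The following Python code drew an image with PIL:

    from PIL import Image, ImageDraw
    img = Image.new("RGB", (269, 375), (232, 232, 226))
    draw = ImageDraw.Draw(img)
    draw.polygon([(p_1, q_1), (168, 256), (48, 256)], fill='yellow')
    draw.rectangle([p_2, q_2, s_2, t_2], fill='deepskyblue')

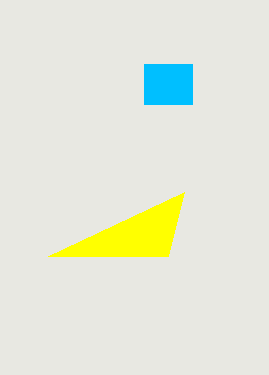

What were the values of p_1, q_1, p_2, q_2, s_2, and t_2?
p_1 = 184
q_1 = 192
p_2 = 144
q_2 = 64
s_2 = 192
t_2 = 104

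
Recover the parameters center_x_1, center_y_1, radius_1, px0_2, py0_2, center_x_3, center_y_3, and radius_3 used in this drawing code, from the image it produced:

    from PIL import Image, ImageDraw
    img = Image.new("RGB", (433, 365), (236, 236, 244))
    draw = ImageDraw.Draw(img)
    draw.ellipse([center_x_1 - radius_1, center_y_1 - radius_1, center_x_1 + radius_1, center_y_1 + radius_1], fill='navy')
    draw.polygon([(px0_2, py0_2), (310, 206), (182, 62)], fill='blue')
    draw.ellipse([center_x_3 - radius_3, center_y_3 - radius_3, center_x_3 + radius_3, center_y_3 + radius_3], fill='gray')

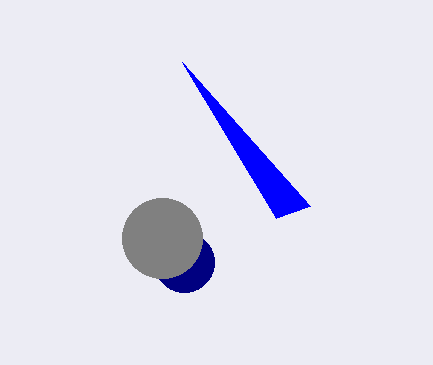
center_x_1 = 184; center_y_1 = 262; radius_1 = 30; px0_2 = 276; py0_2 = 218; center_x_3 = 162; center_y_3 = 238; radius_3 = 40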